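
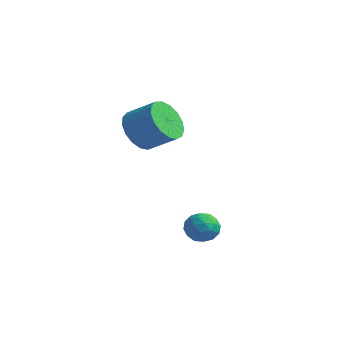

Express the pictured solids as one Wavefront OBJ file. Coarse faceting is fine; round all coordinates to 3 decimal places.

v -3.127 0.75 0.337
v -2.548 0.624 -0.481
v -1.414 1.005 0.265
v -1.993 1.13 1.083
v -2.687 1.087 -0.506
v -1.552 1.468 0.239
v -2.926 1.472 -0.339
v -1.791 1.853 0.406
v -3.211 1.692 -0.016
v -2.076 2.073 0.729
v -3.477 1.696 0.387
v -2.343 2.076 1.132
v -3.663 1.483 0.779
v -2.529 1.864 1.524
v -3.727 1.102 1.07
v -2.592 1.483 1.815
v -3.653 0.64 1.193
v -2.518 1.021 1.938
v -3.458 0.204 1.12
v -2.323 0.585 1.865
v -3.188 -0.108 0.868
v -2.053 0.273 1.613
v -2.904 -0.223 0.494
v -1.769 0.158 1.239
v -2.671 -0.115 0.084
v -1.536 0.266 0.829
v -2.543 0.191 -0.267
v -1.408 0.571 0.478
v 1.526 -0.958 -2.148
v 1.792 -0.573 -2.688
v 1.908 -1.927 -2.652
v 2.174 -1.542 -3.192
v 2.47 -1.499 -2.542
v 2.234 -0.9 -2.231
v 1.466 -1.6 -3.109
v 1.23 -1.001 -2.798
v 1.755 -0.969 -3.282
v 2.375 -0.907 -2.932
v 1.325 -1.593 -2.408
v 1.945 -1.531 -2.058
v 1.626 -0.681 -2.374
v 2.074 -1.819 -2.966
v 2.248 -1.794 -2.584
v 2.405 -1.568 -2.902
v 1.885 -0.873 -2.105
v 2.042 -0.646 -2.423
v 2.44 -1.191 -2.337
v 1.658 -1.854 -2.917
v 1.815 -1.627 -3.235
v 1.295 -0.932 -2.438
v 1.452 -0.706 -2.756
v 1.26 -1.309 -3.003
v 1.76 -0.687 -3.04
v 1.985 -1.256 -3.337
v 1.569 -1.29 -3.288
v 1.43 -0.939 -3.105
v 2.125 -0.65 -2.834
v 2.349 -1.22 -3.131
v 2.523 -1.195 -2.749
v 2.384 -0.843 -2.566
v 2.103 -0.883 -3.184
v 1.351 -1.28 -2.209
v 1.575 -1.85 -2.506
v 1.316 -1.657 -2.774
v 1.177 -1.305 -2.591
v 1.715 -1.244 -2.003
v 1.94 -1.813 -2.3
v 2.27 -1.561 -2.235
v 2.131 -1.21 -2.052
v 1.597 -1.617 -2.156
f 2 1 5
f 2 5 3
f 3 5 6
f 3 6 4
f 5 1 7
f 5 7 6
f 6 7 8
f 6 8 4
f 7 1 9
f 7 9 8
f 8 9 10
f 8 10 4
f 9 1 11
f 9 11 10
f 10 11 12
f 10 12 4
f 11 1 13
f 11 13 12
f 12 13 14
f 12 14 4
f 13 1 15
f 13 15 14
f 14 15 16
f 14 16 4
f 15 1 17
f 15 17 16
f 16 17 18
f 16 18 4
f 17 1 19
f 17 19 18
f 18 19 20
f 18 20 4
f 19 1 21
f 19 21 20
f 20 21 22
f 20 22 4
f 21 1 23
f 21 23 22
f 22 23 24
f 22 24 4
f 23 1 25
f 23 25 24
f 24 25 26
f 24 26 4
f 25 1 27
f 25 27 26
f 26 27 28
f 26 28 4
f 27 1 2
f 27 2 28
f 28 2 3
f 28 3 4
f 29 66 45
f 66 40 69
f 45 69 34
f 66 69 45
f 29 45 41
f 45 34 46
f 41 46 30
f 45 46 41
f 29 41 50
f 41 30 51
f 50 51 36
f 41 51 50
f 29 50 62
f 50 36 65
f 62 65 39
f 50 65 62
f 29 62 66
f 62 39 70
f 66 70 40
f 62 70 66
f 30 46 57
f 46 34 60
f 57 60 38
f 46 60 57
f 34 69 47
f 69 40 68
f 47 68 33
f 69 68 47
f 40 70 67
f 70 39 63
f 67 63 31
f 70 63 67
f 39 65 64
f 65 36 52
f 64 52 35
f 65 52 64
f 36 51 56
f 51 30 53
f 56 53 37
f 51 53 56
f 32 58 44
f 58 38 59
f 44 59 33
f 58 59 44
f 32 44 42
f 44 33 43
f 42 43 31
f 44 43 42
f 32 42 49
f 42 31 48
f 49 48 35
f 42 48 49
f 32 49 54
f 49 35 55
f 54 55 37
f 49 55 54
f 32 54 58
f 54 37 61
f 58 61 38
f 54 61 58
f 33 59 47
f 59 38 60
f 47 60 34
f 59 60 47
f 31 43 67
f 43 33 68
f 67 68 40
f 43 68 67
f 35 48 64
f 48 31 63
f 64 63 39
f 48 63 64
f 37 55 56
f 55 35 52
f 56 52 36
f 55 52 56
f 38 61 57
f 61 37 53
f 57 53 30
f 61 53 57



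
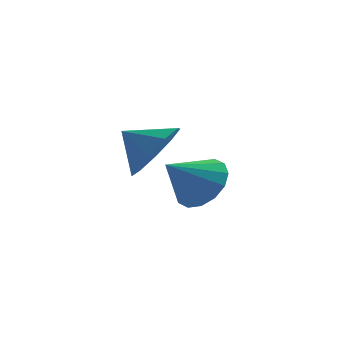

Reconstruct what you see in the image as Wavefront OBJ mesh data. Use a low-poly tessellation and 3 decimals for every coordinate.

v 3.178 0.597 2.797
v 3.693 0.533 3.581
v 2.342 0.803 3.363
v 3.696 1.138 3.365
v 3.456 1.491 2.884
v 3.087 1.425 2.362
v 2.76 0.972 2.043
v 2.628 0.344 2.078
v 2.754 -0.166 2.449
v 3.078 -0.319 2.983
v 3.449 -0.043 3.43
v 4.068 2.963 0.929
v 4.635 3.074 1.58
v 3.232 2.297 1.771
v 4.365 3.434 1.598
v 4.016 3.668 1.436
v 3.681 3.713 1.139
v 3.449 3.557 0.785
v 3.384 3.242 0.47
v 3.501 2.852 0.279
v 3.771 2.492 0.261
v 4.12 2.258 0.423
v 4.455 2.212 0.72
v 4.686 2.368 1.073
v 4.752 2.684 1.388
f 2 1 4
f 2 4 3
f 4 1 5
f 4 5 3
f 5 1 6
f 5 6 3
f 6 1 7
f 6 7 3
f 7 1 8
f 7 8 3
f 8 1 9
f 8 9 3
f 9 1 10
f 9 10 3
f 10 1 11
f 10 11 3
f 11 1 2
f 11 2 3
f 13 12 15
f 13 15 14
f 15 12 16
f 15 16 14
f 16 12 17
f 16 17 14
f 17 12 18
f 17 18 14
f 18 12 19
f 18 19 14
f 19 12 20
f 19 20 14
f 20 12 21
f 20 21 14
f 21 12 22
f 21 22 14
f 22 12 23
f 22 23 14
f 23 12 24
f 23 24 14
f 24 12 25
f 24 25 14
f 25 12 13
f 25 13 14



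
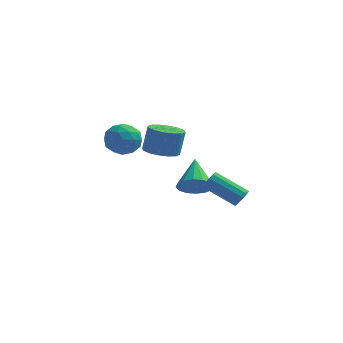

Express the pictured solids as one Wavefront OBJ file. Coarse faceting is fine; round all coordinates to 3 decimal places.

v -4.285 3.88 2.443
v -3.652 3.663 1.538
v -3.808 2.277 3.162
v -3.175 2.06 2.257
v -2.869 2.868 2.977
v -3.163 3.859 2.533
v -4.297 2.081 2.167
v -4.591 3.072 1.723
v -3.659 2.551 1.368
v -2.777 3.037 1.868
v -4.683 2.903 2.832
v -3.801 3.389 3.332
v -4.01 3.912 1.928
v -3.45 2.028 2.772
v -3.27 2.503 3.195
v -2.898 2.375 2.664
v -3.723 4.028 2.512
v -3.351 3.9 1.98
v -2.891 3.433 2.826
v -4.109 2.04 2.72
v -3.737 1.912 2.188
v -4.562 3.565 2.036
v -4.19 3.437 1.505
v -4.569 2.507 1.874
v -3.643 3.131 1.296
v -3.363 2.189 1.718
v -4.022 2.201 1.665
v -4.195 2.783 1.404
v -3.124 3.417 1.59
v -2.844 2.475 2.012
v -2.664 2.95 2.435
v -2.837 3.532 2.174
v -3.128 2.763 1.49
v -4.616 3.465 2.688
v -4.336 2.523 3.11
v -4.623 2.408 2.526
v -4.796 2.99 2.265
v -4.097 3.751 2.982
v -3.817 2.809 3.404
v -3.265 3.157 3.296
v -3.438 3.739 3.035
v -4.332 3.177 3.21
v 0.721 1.083 0.115
v 1.612 0.937 0.59
v 0.319 2.757 1.385
v 1.722 1.266 0.191
v 1.563 1.545 -0.228
v 1.179 1.701 -0.555
v 0.672 1.691 -0.702
v 0.179 1.518 -0.631
v -0.17 1.228 -0.36
v -0.279 0.9 0.039
v -0.121 0.62 0.458
v 0.264 0.465 0.785
v 0.77 0.475 0.932
v 1.264 0.647 0.861
v -1.669 3.192 1.534
v -0.646 3.28 1.364
v -0.409 3.597 2.956
v -1.431 3.508 3.126
v -0.842 3.776 1.295
v -0.605 4.093 2.886
v -1.26 4.116 1.289
v -1.023 4.433 2.881
v -1.787 4.208 1.35
v -1.55 4.525 2.941
v -2.282 4.028 1.459
v -2.045 4.345 3.051
v -2.613 3.624 1.589
v -2.376 3.94 3.18
v -2.691 3.103 1.704
v -2.454 3.42 3.296
v -2.495 2.607 1.774
v -2.258 2.924 3.365
v -2.077 2.267 1.779
v -1.84 2.584 3.371
v -1.55 2.175 1.719
v -1.313 2.492 3.31
v -1.055 2.355 1.609
v -0.818 2.672 3.201
v -0.724 2.76 1.48
v -0.487 3.076 3.071
v 3.761 -1.294 0.71
v 4.013 -1.527 1.203
v 2.231 -1.258 2.242
v 1.979 -1.026 1.75
v 4.07 -1.194 1.215
v 2.289 -0.926 2.254
v 4.029 -0.893 1.067
v 2.248 -0.624 2.106
v 3.903 -0.719 0.806
v 2.121 -0.451 1.845
v 3.732 -0.728 0.514
v 1.95 -0.459 1.553
v 3.57 -0.917 0.285
v 1.788 -0.648 1.324
v 3.468 -1.225 0.191
v 1.687 -0.956 1.23
v 3.46 -1.556 0.262
v 1.678 -1.287 1.301
v 3.547 -1.803 0.475
v 1.765 -1.534 1.514
v 3.702 -1.889 0.763
v 1.92 -1.62 1.802
v 3.875 -1.786 1.034
v 2.094 -1.518 2.073
f 1 38 17
f 38 12 41
f 17 41 6
f 38 41 17
f 1 17 13
f 17 6 18
f 13 18 2
f 17 18 13
f 1 13 22
f 13 2 23
f 22 23 8
f 13 23 22
f 1 22 34
f 22 8 37
f 34 37 11
f 22 37 34
f 1 34 38
f 34 11 42
f 38 42 12
f 34 42 38
f 2 18 29
f 18 6 32
f 29 32 10
f 18 32 29
f 6 41 19
f 41 12 40
f 19 40 5
f 41 40 19
f 12 42 39
f 42 11 35
f 39 35 3
f 42 35 39
f 11 37 36
f 37 8 24
f 36 24 7
f 37 24 36
f 8 23 28
f 23 2 25
f 28 25 9
f 23 25 28
f 4 30 16
f 30 10 31
f 16 31 5
f 30 31 16
f 4 16 14
f 16 5 15
f 14 15 3
f 16 15 14
f 4 14 21
f 14 3 20
f 21 20 7
f 14 20 21
f 4 21 26
f 21 7 27
f 26 27 9
f 21 27 26
f 4 26 30
f 26 9 33
f 30 33 10
f 26 33 30
f 5 31 19
f 31 10 32
f 19 32 6
f 31 32 19
f 3 15 39
f 15 5 40
f 39 40 12
f 15 40 39
f 7 20 36
f 20 3 35
f 36 35 11
f 20 35 36
f 9 27 28
f 27 7 24
f 28 24 8
f 27 24 28
f 10 33 29
f 33 9 25
f 29 25 2
f 33 25 29
f 44 43 46
f 44 46 45
f 46 43 47
f 46 47 45
f 47 43 48
f 47 48 45
f 48 43 49
f 48 49 45
f 49 43 50
f 49 50 45
f 50 43 51
f 50 51 45
f 51 43 52
f 51 52 45
f 52 43 53
f 52 53 45
f 53 43 54
f 53 54 45
f 54 43 55
f 54 55 45
f 55 43 56
f 55 56 45
f 56 43 44
f 56 44 45
f 58 57 61
f 58 61 59
f 59 61 62
f 59 62 60
f 61 57 63
f 61 63 62
f 62 63 64
f 62 64 60
f 63 57 65
f 63 65 64
f 64 65 66
f 64 66 60
f 65 57 67
f 65 67 66
f 66 67 68
f 66 68 60
f 67 57 69
f 67 69 68
f 68 69 70
f 68 70 60
f 69 57 71
f 69 71 70
f 70 71 72
f 70 72 60
f 71 57 73
f 71 73 72
f 72 73 74
f 72 74 60
f 73 57 75
f 73 75 74
f 74 75 76
f 74 76 60
f 75 57 77
f 75 77 76
f 76 77 78
f 76 78 60
f 77 57 79
f 77 79 78
f 78 79 80
f 78 80 60
f 79 57 81
f 79 81 80
f 80 81 82
f 80 82 60
f 81 57 58
f 81 58 82
f 82 58 59
f 82 59 60
f 84 83 87
f 84 87 85
f 85 87 88
f 85 88 86
f 87 83 89
f 87 89 88
f 88 89 90
f 88 90 86
f 89 83 91
f 89 91 90
f 90 91 92
f 90 92 86
f 91 83 93
f 91 93 92
f 92 93 94
f 92 94 86
f 93 83 95
f 93 95 94
f 94 95 96
f 94 96 86
f 95 83 97
f 95 97 96
f 96 97 98
f 96 98 86
f 97 83 99
f 97 99 98
f 98 99 100
f 98 100 86
f 99 83 101
f 99 101 100
f 100 101 102
f 100 102 86
f 101 83 103
f 101 103 102
f 102 103 104
f 102 104 86
f 103 83 105
f 103 105 104
f 104 105 106
f 104 106 86
f 105 83 84
f 105 84 106
f 106 84 85
f 106 85 86



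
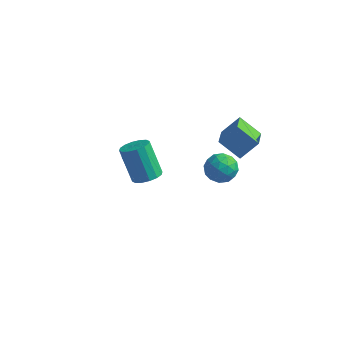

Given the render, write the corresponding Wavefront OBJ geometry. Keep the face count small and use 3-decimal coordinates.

v -2.704 1.761 -4.435
v -2.206 1.542 -4.208
v -2.777 1.62 -2.878
v -3.276 1.839 -3.105
v -2.166 1.845 -4.209
v -2.738 1.922 -2.878
v -2.27 2.125 -4.27
v -2.842 2.203 -2.94
v -2.491 2.308 -4.375
v -3.063 2.386 -3.045
v -2.769 2.344 -4.497
v -3.341 2.422 -3.167
v -3.029 2.224 -4.602
v -3.601 2.302 -3.272
v -3.203 1.98 -4.662
v -3.774 2.058 -3.332
v -3.242 1.678 -4.662
v -3.814 1.755 -3.331
v -3.138 1.397 -4.6
v -3.71 1.475 -3.27
v -2.917 1.214 -4.495
v -3.489 1.292 -3.165
v -2.639 1.178 -4.373
v -3.211 1.256 -3.043
v -2.379 1.298 -4.268
v -2.951 1.376 -2.938
v -0.865 -0.961 -1.626
v -0.177 -1.191 -1.223
v -1.127 -0.789 0.629
v -1.815 -0.559 0.226
v -0.13 -0.769 -1.291
v -1.081 -0.367 0.561
v -0.281 -0.399 -1.448
v -1.231 0.003 0.404
v -0.588 -0.179 -1.654
v -1.538 0.223 0.198
v -0.969 -0.169 -1.851
v -1.919 0.233 0.001
v -1.322 -0.371 -1.989
v -2.273 0.031 -0.137
v -1.553 -0.731 -2.029
v -2.503 -0.329 -0.177
v -1.599 -1.153 -1.961
v -2.55 -0.751 -0.109
v -1.449 -1.523 -1.804
v -2.399 -1.121 0.048
v -1.142 -1.743 -1.598
v -2.092 -1.341 0.254
v -0.761 -1.753 -1.401
v -1.711 -1.351 0.451
v -0.407 -1.551 -1.263
v -1.358 -1.149 0.589
v 3.738 -1.462 2.321
v 4.285 -1.761 2.99
v 3.635 -2.839 1.79
v 4.182 -3.138 2.459
v 3.338 -2.847 2.654
v 3.401 -1.996 2.983
v 4.519 -2.604 1.797
v 4.582 -1.753 2.126
v 4.768 -2.467 2.667
v 4.037 -2.617 3.197
v 3.883 -1.983 1.583
v 3.152 -2.133 2.113
v 4.02 -1.49 2.702
v 3.9 -3.11 2.078
v 3.403 -2.939 2.192
v 3.725 -3.114 2.586
v 3.5 -1.629 2.698
v 3.822 -1.804 3.091
v 3.265 -2.443 2.894
v 4.098 -2.796 1.689
v 4.42 -2.971 2.082
v 4.195 -1.486 2.194
v 4.517 -1.661 2.588
v 4.655 -2.157 1.886
v 4.626 -2.081 2.906
v 4.566 -2.891 2.593
v 4.764 -2.577 2.204
v 4.801 -2.076 2.397
v 4.196 -2.169 3.217
v 4.136 -2.979 2.905
v 3.64 -2.808 3.019
v 3.677 -2.308 3.213
v 4.48 -2.584 3.027
v 3.784 -1.621 1.875
v 3.724 -2.431 1.563
v 4.243 -2.292 1.567
v 4.28 -1.792 1.761
v 3.354 -1.709 2.187
v 3.294 -2.519 1.874
v 3.119 -2.524 2.383
v 3.156 -2.023 2.576
v 3.44 -2.016 1.753
v 3.478 1.257 0.756
v 4 -0.167 1.354
v 2.294 1.201 1.658
v 2.816 -0.222 2.257
v 4.184 1.922 1.723
v 4.706 0.499 2.322
v 3 1.867 2.626
v 3.522 0.443 3.224
f 2 1 5
f 2 5 3
f 3 5 6
f 3 6 4
f 5 1 7
f 5 7 6
f 6 7 8
f 6 8 4
f 7 1 9
f 7 9 8
f 8 9 10
f 8 10 4
f 9 1 11
f 9 11 10
f 10 11 12
f 10 12 4
f 11 1 13
f 11 13 12
f 12 13 14
f 12 14 4
f 13 1 15
f 13 15 14
f 14 15 16
f 14 16 4
f 15 1 17
f 15 17 16
f 16 17 18
f 16 18 4
f 17 1 19
f 17 19 18
f 18 19 20
f 18 20 4
f 19 1 21
f 19 21 20
f 20 21 22
f 20 22 4
f 21 1 23
f 21 23 22
f 22 23 24
f 22 24 4
f 23 1 25
f 23 25 24
f 24 25 26
f 24 26 4
f 25 1 2
f 25 2 26
f 26 2 3
f 26 3 4
f 28 27 31
f 28 31 29
f 29 31 32
f 29 32 30
f 31 27 33
f 31 33 32
f 32 33 34
f 32 34 30
f 33 27 35
f 33 35 34
f 34 35 36
f 34 36 30
f 35 27 37
f 35 37 36
f 36 37 38
f 36 38 30
f 37 27 39
f 37 39 38
f 38 39 40
f 38 40 30
f 39 27 41
f 39 41 40
f 40 41 42
f 40 42 30
f 41 27 43
f 41 43 42
f 42 43 44
f 42 44 30
f 43 27 45
f 43 45 44
f 44 45 46
f 44 46 30
f 45 27 47
f 45 47 46
f 46 47 48
f 46 48 30
f 47 27 49
f 47 49 48
f 48 49 50
f 48 50 30
f 49 27 51
f 49 51 50
f 50 51 52
f 50 52 30
f 51 27 28
f 51 28 52
f 52 28 29
f 52 29 30
f 53 90 69
f 90 64 93
f 69 93 58
f 90 93 69
f 53 69 65
f 69 58 70
f 65 70 54
f 69 70 65
f 53 65 74
f 65 54 75
f 74 75 60
f 65 75 74
f 53 74 86
f 74 60 89
f 86 89 63
f 74 89 86
f 53 86 90
f 86 63 94
f 90 94 64
f 86 94 90
f 54 70 81
f 70 58 84
f 81 84 62
f 70 84 81
f 58 93 71
f 93 64 92
f 71 92 57
f 93 92 71
f 64 94 91
f 94 63 87
f 91 87 55
f 94 87 91
f 63 89 88
f 89 60 76
f 88 76 59
f 89 76 88
f 60 75 80
f 75 54 77
f 80 77 61
f 75 77 80
f 56 82 68
f 82 62 83
f 68 83 57
f 82 83 68
f 56 68 66
f 68 57 67
f 66 67 55
f 68 67 66
f 56 66 73
f 66 55 72
f 73 72 59
f 66 72 73
f 56 73 78
f 73 59 79
f 78 79 61
f 73 79 78
f 56 78 82
f 78 61 85
f 82 85 62
f 78 85 82
f 57 83 71
f 83 62 84
f 71 84 58
f 83 84 71
f 55 67 91
f 67 57 92
f 91 92 64
f 67 92 91
f 59 72 88
f 72 55 87
f 88 87 63
f 72 87 88
f 61 79 80
f 79 59 76
f 80 76 60
f 79 76 80
f 62 85 81
f 85 61 77
f 81 77 54
f 85 77 81
f 96 98 95
f 99 96 95
f 95 98 97
f 97 99 95
f 96 102 98
f 100 96 99
f 100 102 96
f 98 102 97
f 101 99 97
f 97 102 101
f 101 100 99
f 102 100 101



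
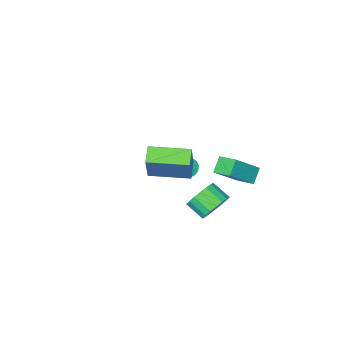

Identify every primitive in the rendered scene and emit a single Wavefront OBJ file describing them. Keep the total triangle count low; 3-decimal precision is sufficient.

v -3.57 2.304 -0.027
v -2.142 2.178 1.235
v -3.782 3.369 0.319
v -2.354 3.244 1.581
v -2.926 2.656 -0.721
v -1.498 2.531 0.541
v -3.138 3.722 -0.375
v -1.71 3.596 0.887
v -1.045 3.383 -1.446
v -0.329 3.237 -2.036
v -0.038 2.271 -1.444
v -0.755 2.417 -0.854
v -0.156 3.473 -1.737
v 0.135 2.506 -1.145
v -0.159 3.69 -1.38
v 0.131 2.724 -0.788
v -0.338 3.847 -1.035
v -0.048 2.881 -0.444
v -0.657 3.912 -0.773
v -0.367 2.946 -0.181
v -1.053 3.872 -0.643
v -0.763 2.906 -0.051
v -1.447 3.736 -0.673
v -1.157 2.769 -0.081
v -1.762 3.529 -0.856
v -1.471 2.563 -0.264
v -1.935 3.294 -1.155
v -1.644 2.327 -0.563
v -1.931 3.076 -1.512
v -1.641 2.11 -0.92
v -1.752 2.919 -1.856
v -1.462 1.953 -1.265
v -1.433 2.854 -2.119
v -1.143 1.888 -1.527
v -1.037 2.894 -2.249
v -0.747 1.928 -1.657
v -0.643 3.031 -2.219
v -0.353 2.064 -1.627
v -3.94 -3 -4.026
v -3.441 -3.314 -4.365
v -3.28 -2.72 -3.314
v -3.439 -3.011 -4.486
v -3.551 -2.706 -4.501
v -3.753 -2.468 -4.407
v -3.997 -2.352 -4.226
v -4.228 -2.384 -4
v -4.394 -2.557 -3.779
v -4.455 -2.832 -3.615
v -4.398 -3.144 -3.545
v -4.236 -3.424 -3.585
v -4.007 -3.606 -3.726
v -3.762 -3.65 -3.936
v -3.558 -3.544 -4.167
v -0.021 2.826 2.206
v 0.602 3.533 4.004
v 0.585 3.483 1.737
v 1.209 4.191 3.535
v 1.551 1.389 2.225
v 2.175 2.097 4.023
v 2.158 2.047 1.756
v 2.781 2.754 3.554
f 2 4 1
f 5 2 1
f 1 4 3
f 3 5 1
f 2 8 4
f 6 2 5
f 6 8 2
f 4 8 3
f 7 5 3
f 3 8 7
f 7 6 5
f 8 6 7
f 10 9 13
f 10 13 11
f 11 13 14
f 11 14 12
f 13 9 15
f 13 15 14
f 14 15 16
f 14 16 12
f 15 9 17
f 15 17 16
f 16 17 18
f 16 18 12
f 17 9 19
f 17 19 18
f 18 19 20
f 18 20 12
f 19 9 21
f 19 21 20
f 20 21 22
f 20 22 12
f 21 9 23
f 21 23 22
f 22 23 24
f 22 24 12
f 23 9 25
f 23 25 24
f 24 25 26
f 24 26 12
f 25 9 27
f 25 27 26
f 26 27 28
f 26 28 12
f 27 9 29
f 27 29 28
f 28 29 30
f 28 30 12
f 29 9 31
f 29 31 30
f 30 31 32
f 30 32 12
f 31 9 33
f 31 33 32
f 32 33 34
f 32 34 12
f 33 9 35
f 33 35 34
f 34 35 36
f 34 36 12
f 35 9 37
f 35 37 36
f 36 37 38
f 36 38 12
f 37 9 10
f 37 10 38
f 38 10 11
f 38 11 12
f 40 39 42
f 40 42 41
f 42 39 43
f 42 43 41
f 43 39 44
f 43 44 41
f 44 39 45
f 44 45 41
f 45 39 46
f 45 46 41
f 46 39 47
f 46 47 41
f 47 39 48
f 47 48 41
f 48 39 49
f 48 49 41
f 49 39 50
f 49 50 41
f 50 39 51
f 50 51 41
f 51 39 52
f 51 52 41
f 52 39 53
f 52 53 41
f 53 39 40
f 53 40 41
f 55 57 54
f 58 55 54
f 54 57 56
f 56 58 54
f 55 61 57
f 59 55 58
f 59 61 55
f 57 61 56
f 60 58 56
f 56 61 60
f 60 59 58
f 61 59 60



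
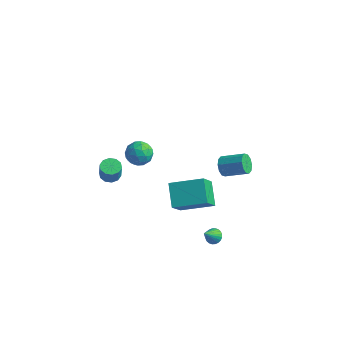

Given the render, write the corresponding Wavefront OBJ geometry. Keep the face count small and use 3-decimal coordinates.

v -3.106 -0.393 1.773
v -2.506 -0.26 2.407
v -2.154 -1.16 1.033
v -1.554 -1.027 1.667
v -2.256 -1.54 1.823
v -2.844 -1.066 2.281
v -1.816 -0.354 1.159
v -2.404 0.12 1.617
v -1.708 -0.236 2.028
v -1.98 -0.97 2.438
v -2.68 -0.45 1.002
v -2.952 -1.184 1.412
v -2.889 -0.259 2.155
v -1.771 -1.161 1.285
v -2.183 -1.462 1.377
v -1.83 -1.385 1.749
v -3.088 -0.733 2.081
v -2.735 -0.655 2.454
v -2.588 -1.408 2.11
v -1.925 -0.765 0.986
v -1.572 -0.687 1.359
v -2.83 -0.035 1.691
v -2.477 0.042 2.063
v -2.072 -0.012 1.33
v -2.068 -0.167 2.305
v -1.509 -0.618 1.87
v -1.663 -0.222 1.571
v -2.008 0.057 1.84
v -2.228 -0.598 2.546
v -1.668 -1.049 2.111
v -2.081 -1.351 2.203
v -2.426 -1.072 2.472
v -1.759 -0.584 2.323
v -2.992 -0.371 1.329
v -2.432 -0.822 0.894
v -2.234 -0.348 0.968
v -2.579 -0.069 1.237
v -3.151 -0.802 1.57
v -2.592 -1.253 1.135
v -2.652 -1.477 1.6
v -2.997 -1.198 1.869
v -2.901 -0.836 1.117
v 1.028 3.362 -1.661
v 1.372 3.016 -2.163
v 2.756 3.433 -1.501
v 2.412 3.778 -0.999
v 1.313 3.423 -2.297
v 2.698 3.84 -1.636
v 1.146 3.807 -2.188
v 2.53 4.223 -1.527
v 0.933 4.02 -1.878
v 2.318 4.437 -1.216
v 0.757 3.982 -1.484
v 2.141 4.399 -0.823
v 0.684 3.707 -1.159
v 2.068 4.124 -0.497
v 0.742 3.3 -1.024
v 2.127 3.717 -0.363
v 0.91 2.917 -1.133
v 2.294 3.333 -0.472
v 1.122 2.703 -1.444
v 2.507 3.12 -0.782
v 1.299 2.741 -1.837
v 2.683 3.158 -1.176
v -3.644 -1.83 -0.04
v -3.045 -1.584 -0.094
v -2.896 -1.723 0.926
v -3.496 -1.97 0.98
v -3.297 -1.281 -0.016
v -3.149 -1.42 1.004
v -3.682 -1.188 0.053
v -3.533 -1.327 1.073
v -4.052 -1.34 0.086
v -3.904 -1.48 1.106
v -4.267 -1.68 0.071
v -4.118 -1.819 1.091
v -4.244 -2.077 0.014
v -4.095 -2.216 1.034
v -3.991 -2.38 -0.064
v -3.843 -2.519 0.956
v -3.607 -2.473 -0.133
v -3.458 -2.612 0.887
v -3.236 -2.32 -0.166
v -3.088 -2.46 0.854
v -3.022 -1.981 -0.151
v -2.873 -2.12 0.869
v 3.562 -2.335 -1.658
v 4.071 -2.279 -1.522
v 3.378 -3.165 -0.622
v 3.984 -2.125 -1.415
v 3.832 -2.004 -1.344
v 3.64 -1.933 -1.321
v 3.435 -1.923 -1.35
v 3.25 -1.975 -1.425
v 3.112 -2.083 -1.535
v 3.043 -2.229 -1.665
v 3.053 -2.39 -1.793
v 3.14 -2.544 -1.901
v 3.291 -2.666 -1.971
v 3.484 -2.737 -1.994
v 3.689 -2.747 -1.966
v 3.874 -2.694 -1.891
v 4.012 -2.587 -1.78
v 4.081 -2.441 -1.651
v 1.57 -3.061 2.934
v 1.69 -4.215 4.438
v 3.276 -2.171 3.48
v 3.397 -3.326 4.984
v 2.383 -4.094 2.076
v 2.504 -5.249 3.58
v 4.09 -3.205 2.622
v 4.21 -4.359 4.126
f 1 38 17
f 38 12 41
f 17 41 6
f 38 41 17
f 1 17 13
f 17 6 18
f 13 18 2
f 17 18 13
f 1 13 22
f 13 2 23
f 22 23 8
f 13 23 22
f 1 22 34
f 22 8 37
f 34 37 11
f 22 37 34
f 1 34 38
f 34 11 42
f 38 42 12
f 34 42 38
f 2 18 29
f 18 6 32
f 29 32 10
f 18 32 29
f 6 41 19
f 41 12 40
f 19 40 5
f 41 40 19
f 12 42 39
f 42 11 35
f 39 35 3
f 42 35 39
f 11 37 36
f 37 8 24
f 36 24 7
f 37 24 36
f 8 23 28
f 23 2 25
f 28 25 9
f 23 25 28
f 4 30 16
f 30 10 31
f 16 31 5
f 30 31 16
f 4 16 14
f 16 5 15
f 14 15 3
f 16 15 14
f 4 14 21
f 14 3 20
f 21 20 7
f 14 20 21
f 4 21 26
f 21 7 27
f 26 27 9
f 21 27 26
f 4 26 30
f 26 9 33
f 30 33 10
f 26 33 30
f 5 31 19
f 31 10 32
f 19 32 6
f 31 32 19
f 3 15 39
f 15 5 40
f 39 40 12
f 15 40 39
f 7 20 36
f 20 3 35
f 36 35 11
f 20 35 36
f 9 27 28
f 27 7 24
f 28 24 8
f 27 24 28
f 10 33 29
f 33 9 25
f 29 25 2
f 33 25 29
f 44 43 47
f 44 47 45
f 45 47 48
f 45 48 46
f 47 43 49
f 47 49 48
f 48 49 50
f 48 50 46
f 49 43 51
f 49 51 50
f 50 51 52
f 50 52 46
f 51 43 53
f 51 53 52
f 52 53 54
f 52 54 46
f 53 43 55
f 53 55 54
f 54 55 56
f 54 56 46
f 55 43 57
f 55 57 56
f 56 57 58
f 56 58 46
f 57 43 59
f 57 59 58
f 58 59 60
f 58 60 46
f 59 43 61
f 59 61 60
f 60 61 62
f 60 62 46
f 61 43 63
f 61 63 62
f 62 63 64
f 62 64 46
f 63 43 44
f 63 44 64
f 64 44 45
f 64 45 46
f 66 65 69
f 66 69 67
f 67 69 70
f 67 70 68
f 69 65 71
f 69 71 70
f 70 71 72
f 70 72 68
f 71 65 73
f 71 73 72
f 72 73 74
f 72 74 68
f 73 65 75
f 73 75 74
f 74 75 76
f 74 76 68
f 75 65 77
f 75 77 76
f 76 77 78
f 76 78 68
f 77 65 79
f 77 79 78
f 78 79 80
f 78 80 68
f 79 65 81
f 79 81 80
f 80 81 82
f 80 82 68
f 81 65 83
f 81 83 82
f 82 83 84
f 82 84 68
f 83 65 85
f 83 85 84
f 84 85 86
f 84 86 68
f 85 65 66
f 85 66 86
f 86 66 67
f 86 67 68
f 88 87 90
f 88 90 89
f 90 87 91
f 90 91 89
f 91 87 92
f 91 92 89
f 92 87 93
f 92 93 89
f 93 87 94
f 93 94 89
f 94 87 95
f 94 95 89
f 95 87 96
f 95 96 89
f 96 87 97
f 96 97 89
f 97 87 98
f 97 98 89
f 98 87 99
f 98 99 89
f 99 87 100
f 99 100 89
f 100 87 101
f 100 101 89
f 101 87 102
f 101 102 89
f 102 87 103
f 102 103 89
f 103 87 104
f 103 104 89
f 104 87 88
f 104 88 89
f 106 108 105
f 109 106 105
f 105 108 107
f 107 109 105
f 106 112 108
f 110 106 109
f 110 112 106
f 108 112 107
f 111 109 107
f 107 112 111
f 111 110 109
f 112 110 111



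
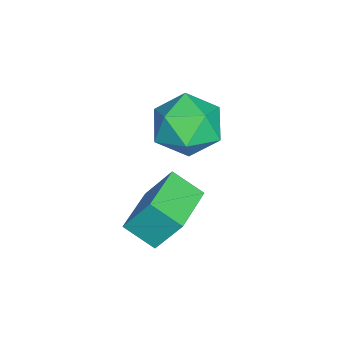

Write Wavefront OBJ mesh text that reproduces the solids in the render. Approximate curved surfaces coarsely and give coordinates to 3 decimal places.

v -1.788 3.544 -0.22
v -1.16 3.225 -0.884
v -2.96 2.855 -0.996
v -2.332 2.536 -1.66
v -2.314 2.174 -0.763
v -1.59 2.599 -0.283
v -2.53 3.481 -1.597
v -1.806 3.906 -1.117
v -1.619 3.186 -1.734
v -1.486 2.378 -1.219
v -2.634 3.702 -0.661
v -2.501 2.894 -0.146
v -1.564 2.904 -4.152
v -1.722 2.076 -3.632
v -1.559 3.584 -3.067
v -1.717 2.756 -2.548
v -0.123 2.704 -4.032
v -0.281 1.876 -3.513
v -0.118 3.384 -2.948
v -0.276 2.556 -2.428
f 1 12 6
f 1 6 2
f 1 2 8
f 1 8 11
f 1 11 12
f 2 6 10
f 6 12 5
f 12 11 3
f 11 8 7
f 8 2 9
f 4 10 5
f 4 5 3
f 4 3 7
f 4 7 9
f 4 9 10
f 5 10 6
f 3 5 12
f 7 3 11
f 9 7 8
f 10 9 2
f 14 16 13
f 17 14 13
f 13 16 15
f 15 17 13
f 14 20 16
f 18 14 17
f 18 20 14
f 16 20 15
f 19 17 15
f 15 20 19
f 19 18 17
f 20 18 19



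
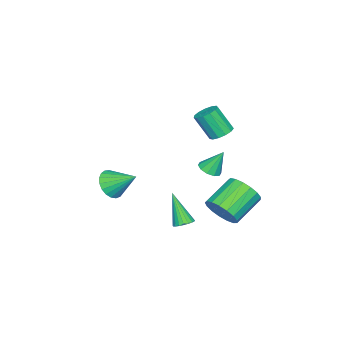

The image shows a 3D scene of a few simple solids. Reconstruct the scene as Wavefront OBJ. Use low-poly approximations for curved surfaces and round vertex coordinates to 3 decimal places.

v -3.039 -0.03 -2.724
v -2.385 0.144 -2.657
v -3.341 0.61 -1.436
v -2.583 0.456 -2.859
v -2.955 0.581 -3.009
v -3.359 0.474 -3.05
v -3.641 0.173 -2.966
v -3.693 -0.205 -2.791
v -3.495 -0.516 -2.589
v -3.123 -0.642 -2.439
v -2.719 -0.534 -2.398
v -2.437 -0.234 -2.482
v -0.573 1.886 -3.985
v -0.02 2.047 -3.131
v -1.633 2.555 -2.181
v -2.187 2.394 -3.035
v -0.016 2.484 -3.359
v -1.629 2.992 -2.409
v -0.14 2.785 -3.729
v -1.753 3.293 -2.78
v -0.363 2.879 -4.159
v -1.976 3.387 -3.209
v -0.634 2.746 -4.548
v -2.247 3.254 -3.598
v -0.891 2.416 -4.809
v -2.505 2.924 -3.859
v -1.076 1.964 -4.881
v -2.689 2.473 -3.931
v -1.145 1.495 -4.747
v -2.759 2.003 -3.797
v -1.084 1.115 -4.439
v -2.697 1.623 -3.489
v -0.905 0.912 -4.027
v -2.518 1.42 -3.077
v -0.65 0.931 -3.605
v -2.264 1.44 -2.655
v -0.378 1.17 -3.271
v -1.992 1.678 -2.321
v -0.151 1.572 -3.1
v -1.764 2.081 -2.15
v 3.899 2.129 -2.069
v 4.422 1.965 -2.026
v 3.501 1.291 -0.411
v 4.427 2.169 -1.922
v 4.341 2.365 -1.844
v 4.178 2.521 -1.804
v 3.967 2.609 -1.81
v 3.744 2.614 -1.861
v 3.548 2.535 -1.948
v 3.413 2.385 -2.056
v 3.361 2.192 -2.166
v 3.403 1.987 -2.26
v 3.53 1.807 -2.32
v 3.721 1.682 -2.337
v 3.943 1.635 -2.308
v 4.157 1.673 -2.237
v 4.326 1.79 -2.138
v 1.484 -3.22 -2.28
v 2.171 -2.866 -2.761
v 1.416 -1.84 -1.36
v 1.869 -2.749 -2.957
v 1.501 -2.714 -3.037
v 1.129 -2.766 -2.986
v 0.819 -2.897 -2.812
v 0.624 -3.084 -2.547
v 0.578 -3.294 -2.236
v 0.688 -3.491 -1.932
v 0.935 -3.641 -1.689
v 1.278 -3.719 -1.548
v 1.656 -3.71 -1.533
v 2.004 -3.616 -1.648
v 2.262 -3.454 -1.872
v 2.386 -3.252 -2.167
v 2.354 -3.043 -2.481
v -0.639 1.82 1.717
v 0.008 1.674 1.571
v 0.127 0.854 2.916
v -0.521 1 3.063
v 0.014 2.001 1.77
v 0.133 1.181 3.115
v -0.188 2.271 1.953
v -0.069 1.451 3.298
v -0.533 2.398 2.06
v -0.414 1.577 3.405
v -0.912 2.341 2.059
v -0.793 1.521 3.404
v -1.204 2.119 1.95
v -1.086 1.299 3.295
v -1.317 1.802 1.766
v -1.199 0.982 3.111
v -1.215 1.491 1.567
v -1.096 0.67 2.913
v -0.93 1.284 1.416
v -0.811 0.464 2.761
v -0.553 1.248 1.361
v -0.434 0.427 2.706
v -0.203 1.393 1.418
v -0.084 0.573 2.763
f 2 1 4
f 2 4 3
f 4 1 5
f 4 5 3
f 5 1 6
f 5 6 3
f 6 1 7
f 6 7 3
f 7 1 8
f 7 8 3
f 8 1 9
f 8 9 3
f 9 1 10
f 9 10 3
f 10 1 11
f 10 11 3
f 11 1 12
f 11 12 3
f 12 1 2
f 12 2 3
f 14 13 17
f 14 17 15
f 15 17 18
f 15 18 16
f 17 13 19
f 17 19 18
f 18 19 20
f 18 20 16
f 19 13 21
f 19 21 20
f 20 21 22
f 20 22 16
f 21 13 23
f 21 23 22
f 22 23 24
f 22 24 16
f 23 13 25
f 23 25 24
f 24 25 26
f 24 26 16
f 25 13 27
f 25 27 26
f 26 27 28
f 26 28 16
f 27 13 29
f 27 29 28
f 28 29 30
f 28 30 16
f 29 13 31
f 29 31 30
f 30 31 32
f 30 32 16
f 31 13 33
f 31 33 32
f 32 33 34
f 32 34 16
f 33 13 35
f 33 35 34
f 34 35 36
f 34 36 16
f 35 13 37
f 35 37 36
f 36 37 38
f 36 38 16
f 37 13 39
f 37 39 38
f 38 39 40
f 38 40 16
f 39 13 14
f 39 14 40
f 40 14 15
f 40 15 16
f 42 41 44
f 42 44 43
f 44 41 45
f 44 45 43
f 45 41 46
f 45 46 43
f 46 41 47
f 46 47 43
f 47 41 48
f 47 48 43
f 48 41 49
f 48 49 43
f 49 41 50
f 49 50 43
f 50 41 51
f 50 51 43
f 51 41 52
f 51 52 43
f 52 41 53
f 52 53 43
f 53 41 54
f 53 54 43
f 54 41 55
f 54 55 43
f 55 41 56
f 55 56 43
f 56 41 57
f 56 57 43
f 57 41 42
f 57 42 43
f 59 58 61
f 59 61 60
f 61 58 62
f 61 62 60
f 62 58 63
f 62 63 60
f 63 58 64
f 63 64 60
f 64 58 65
f 64 65 60
f 65 58 66
f 65 66 60
f 66 58 67
f 66 67 60
f 67 58 68
f 67 68 60
f 68 58 69
f 68 69 60
f 69 58 70
f 69 70 60
f 70 58 71
f 70 71 60
f 71 58 72
f 71 72 60
f 72 58 73
f 72 73 60
f 73 58 74
f 73 74 60
f 74 58 59
f 74 59 60
f 76 75 79
f 76 79 77
f 77 79 80
f 77 80 78
f 79 75 81
f 79 81 80
f 80 81 82
f 80 82 78
f 81 75 83
f 81 83 82
f 82 83 84
f 82 84 78
f 83 75 85
f 83 85 84
f 84 85 86
f 84 86 78
f 85 75 87
f 85 87 86
f 86 87 88
f 86 88 78
f 87 75 89
f 87 89 88
f 88 89 90
f 88 90 78
f 89 75 91
f 89 91 90
f 90 91 92
f 90 92 78
f 91 75 93
f 91 93 92
f 92 93 94
f 92 94 78
f 93 75 95
f 93 95 94
f 94 95 96
f 94 96 78
f 95 75 97
f 95 97 96
f 96 97 98
f 96 98 78
f 97 75 76
f 97 76 98
f 98 76 77
f 98 77 78



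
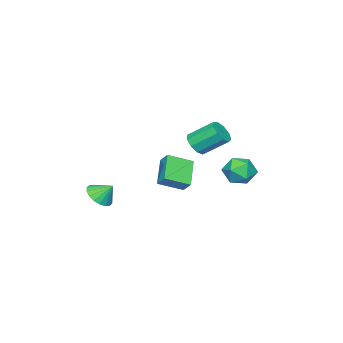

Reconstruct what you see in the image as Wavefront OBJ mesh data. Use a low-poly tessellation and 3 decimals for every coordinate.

v 3.585 -2.576 0.742
v 4.316 -2.886 1.247
v 3.315 -1.824 1.598
v 4.482 -2.573 1.024
v 4.471 -2.261 0.746
v 4.285 -2.011 0.468
v 3.96 -1.873 0.243
v 3.561 -1.874 0.118
v 3.166 -2.014 0.116
v 2.855 -2.265 0.238
v 2.689 -2.578 0.461
v 2.7 -2.891 0.739
v 2.886 -3.141 1.017
v 3.211 -3.279 1.242
v 3.61 -3.278 1.367
v 4.004 -3.137 1.369
v -3.555 -1.161 2.714
v -2.74 -0.916 2.895
v -3.41 0.466 4.046
v -4.225 0.221 3.866
v -2.941 -0.619 2.42
v -3.612 0.764 3.572
v -3.43 -0.575 2.083
v -4.1 0.807 3.235
v -3.977 -0.806 2.042
v -4.647 0.577 3.193
v -4.326 -1.203 2.315
v -4.997 0.18 3.466
v -4.315 -1.58 2.775
v -4.985 -0.198 3.926
v -3.948 -1.762 3.206
v -4.618 -0.379 4.358
v -3.397 -1.662 3.408
v -4.067 -0.28 4.559
v -2.919 -1.328 3.285
v -3.59 0.054 4.436
v -2.652 -1.17 1.223
v -2.456 -0.508 1.875
v -1.306 -0.374 0.009
v -1.11 0.288 0.661
v -1.47 -2.168 1.879
v -1.274 -1.506 2.531
v -0.124 -1.372 0.665
v 0.072 -0.71 1.317
v -3.835 3.043 1.472
v -3.149 2.809 2.305
v -3.451 1.471 0.715
v -2.765 1.237 1.548
v -3.854 1.274 1.724
v -4.092 2.245 2.191
v -2.508 2.035 0.829
v -2.746 3.006 1.296
v -2.329 2.186 1.907
v -3.161 1.716 2.461
v -3.439 2.564 0.559
v -4.271 2.094 1.113
f 2 1 4
f 2 4 3
f 4 1 5
f 4 5 3
f 5 1 6
f 5 6 3
f 6 1 7
f 6 7 3
f 7 1 8
f 7 8 3
f 8 1 9
f 8 9 3
f 9 1 10
f 9 10 3
f 10 1 11
f 10 11 3
f 11 1 12
f 11 12 3
f 12 1 13
f 12 13 3
f 13 1 14
f 13 14 3
f 14 1 15
f 14 15 3
f 15 1 16
f 15 16 3
f 16 1 2
f 16 2 3
f 18 17 21
f 18 21 19
f 19 21 22
f 19 22 20
f 21 17 23
f 21 23 22
f 22 23 24
f 22 24 20
f 23 17 25
f 23 25 24
f 24 25 26
f 24 26 20
f 25 17 27
f 25 27 26
f 26 27 28
f 26 28 20
f 27 17 29
f 27 29 28
f 28 29 30
f 28 30 20
f 29 17 31
f 29 31 30
f 30 31 32
f 30 32 20
f 31 17 33
f 31 33 32
f 32 33 34
f 32 34 20
f 33 17 35
f 33 35 34
f 34 35 36
f 34 36 20
f 35 17 18
f 35 18 36
f 36 18 19
f 36 19 20
f 38 40 37
f 41 38 37
f 37 40 39
f 39 41 37
f 38 44 40
f 42 38 41
f 42 44 38
f 40 44 39
f 43 41 39
f 39 44 43
f 43 42 41
f 44 42 43
f 45 56 50
f 45 50 46
f 45 46 52
f 45 52 55
f 45 55 56
f 46 50 54
f 50 56 49
f 56 55 47
f 55 52 51
f 52 46 53
f 48 54 49
f 48 49 47
f 48 47 51
f 48 51 53
f 48 53 54
f 49 54 50
f 47 49 56
f 51 47 55
f 53 51 52
f 54 53 46



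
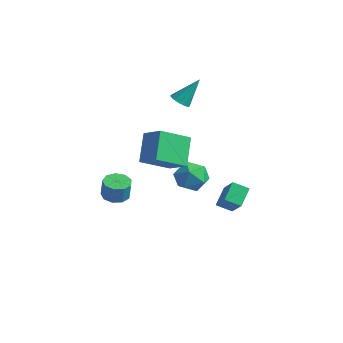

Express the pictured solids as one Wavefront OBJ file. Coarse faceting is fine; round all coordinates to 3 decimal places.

v -1.693 2.496 2.507
v -1.245 2.774 2.144
v -1.187 3.544 3.933
v -1.544 2.971 2.105
v -1.89 3.018 2.194
v -2.174 2.899 2.382
v -2.305 2.652 2.61
v -2.241 2.356 2.805
v -2.004 2.104 2.906
v -1.667 1.977 2.88
v -1.339 2.014 2.736
v -1.123 2.205 2.519
v -1.088 2.488 2.298
v -1.914 2.69 -3.353
v -1.207 3.097 -4.113
v -0.533 1.943 -2.467
v 0.174 2.35 -3.227
v -0.35 3.041 -2.527
v -1.204 3.503 -3.075
v -0.536 1.537 -3.505
v -1.39 1.999 -4.053
v -0.356 2.384 -4.207
v -0.241 3.314 -3.602
v -1.499 1.726 -2.978
v -1.384 2.656 -2.373
v -1.175 -3.278 -1.748
v -0.785 -3.949 -1.822
v -0.614 -3.974 -0.685
v -1.005 -3.302 -0.612
v -0.449 -3.537 -1.863
v -0.278 -3.561 -0.726
v -0.453 -3.003 -1.851
v -0.282 -3.028 -0.714
v -0.795 -2.598 -1.791
v -0.624 -2.623 -0.654
v -1.315 -2.511 -1.711
v -1.144 -2.536 -0.574
v -1.77 -2.783 -1.648
v -1.599 -2.807 -0.511
v -1.947 -3.286 -1.633
v -1.776 -3.31 -0.496
v -1.763 -3.785 -1.671
v -1.592 -3.81 -0.534
v -1.304 -4.047 -1.746
v -1.133 -4.072 -0.609
v 1.904 2.715 -4.973
v 1.142 2.219 -4.555
v 1.609 3.764 -4.264
v 0.847 3.268 -3.847
v 2.973 2.152 -3.693
v 2.211 1.656 -3.276
v 2.678 3.201 -2.985
v 1.916 2.705 -2.567
v -0.593 -2.026 0.452
v -1.338 -0.839 1.75
v 0.155 -0.455 -0.554
v -0.591 0.732 0.744
v 0.671 -2.112 1.256
v -0.075 -0.925 2.554
v 1.418 -0.541 0.25
v 0.673 0.646 1.548
f 2 1 4
f 2 4 3
f 4 1 5
f 4 5 3
f 5 1 6
f 5 6 3
f 6 1 7
f 6 7 3
f 7 1 8
f 7 8 3
f 8 1 9
f 8 9 3
f 9 1 10
f 9 10 3
f 10 1 11
f 10 11 3
f 11 1 12
f 11 12 3
f 12 1 13
f 12 13 3
f 13 1 2
f 13 2 3
f 14 25 19
f 14 19 15
f 14 15 21
f 14 21 24
f 14 24 25
f 15 19 23
f 19 25 18
f 25 24 16
f 24 21 20
f 21 15 22
f 17 23 18
f 17 18 16
f 17 16 20
f 17 20 22
f 17 22 23
f 18 23 19
f 16 18 25
f 20 16 24
f 22 20 21
f 23 22 15
f 27 26 30
f 27 30 28
f 28 30 31
f 28 31 29
f 30 26 32
f 30 32 31
f 31 32 33
f 31 33 29
f 32 26 34
f 32 34 33
f 33 34 35
f 33 35 29
f 34 26 36
f 34 36 35
f 35 36 37
f 35 37 29
f 36 26 38
f 36 38 37
f 37 38 39
f 37 39 29
f 38 26 40
f 38 40 39
f 39 40 41
f 39 41 29
f 40 26 42
f 40 42 41
f 41 42 43
f 41 43 29
f 42 26 44
f 42 44 43
f 43 44 45
f 43 45 29
f 44 26 27
f 44 27 45
f 45 27 28
f 45 28 29
f 47 49 46
f 50 47 46
f 46 49 48
f 48 50 46
f 47 53 49
f 51 47 50
f 51 53 47
f 49 53 48
f 52 50 48
f 48 53 52
f 52 51 50
f 53 51 52
f 55 57 54
f 58 55 54
f 54 57 56
f 56 58 54
f 55 61 57
f 59 55 58
f 59 61 55
f 57 61 56
f 60 58 56
f 56 61 60
f 60 59 58
f 61 59 60



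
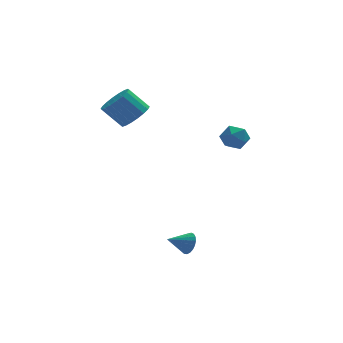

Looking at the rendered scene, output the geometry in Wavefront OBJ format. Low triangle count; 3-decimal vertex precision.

v -1.322 -3.113 -3.063
v -1.039 -3.317 -2.55
v -2.318 -3.327 -2.597
v -1.069 -3.066 -2.499
v -1.142 -2.824 -2.545
v -1.247 -2.631 -2.681
v -1.364 -2.522 -2.882
v -1.475 -2.515 -3.115
v -1.559 -2.611 -3.339
v -1.602 -2.795 -3.515
v -1.596 -3.033 -3.613
v -1.543 -3.285 -3.616
v -1.452 -3.508 -3.523
v -1.339 -3.662 -3.35
v -1.222 -3.722 -3.128
v -1.123 -3.676 -2.895
v -1.058 -3.533 -2.69
v 0.706 -0.958 2.815
v 1.404 -1.067 3.088
v 0.656 -2.133 2.472
v 1.354 -2.242 2.745
v 0.779 -2.112 3.219
v 0.809 -1.386 3.431
v 1.251 -1.814 2.129
v 1.281 -1.088 2.341
v 1.74 -1.596 2.663
v 1.449 -1.78 3.337
v 0.611 -1.42 2.223
v 0.32 -1.604 2.897
v -2.875 2.811 2.454
v -2.205 2.782 3.054
v -3.135 3.1 4.107
v -3.805 3.129 3.506
v -2.205 3.166 2.938
v -3.134 3.484 3.991
v -2.337 3.479 2.727
v -3.267 3.797 3.78
v -2.576 3.66 2.461
v -3.506 3.978 3.514
v -2.875 3.673 2.194
v -3.804 3.991 3.247
v -3.173 3.515 1.978
v -4.102 3.833 3.031
v -3.412 3.218 1.857
v -4.342 3.536 2.91
v -3.545 2.84 1.853
v -4.475 3.158 2.906
v -3.546 2.456 1.969
v -4.475 2.774 3.022
v -3.413 2.143 2.18
v -4.343 2.461 3.233
v -3.174 1.962 2.446
v -4.104 2.28 3.499
v -2.876 1.949 2.713
v -3.805 2.267 3.766
v -2.578 2.107 2.929
v -3.507 2.425 3.982
v -2.338 2.404 3.05
v -3.268 2.722 4.103
f 2 1 4
f 2 4 3
f 4 1 5
f 4 5 3
f 5 1 6
f 5 6 3
f 6 1 7
f 6 7 3
f 7 1 8
f 7 8 3
f 8 1 9
f 8 9 3
f 9 1 10
f 9 10 3
f 10 1 11
f 10 11 3
f 11 1 12
f 11 12 3
f 12 1 13
f 12 13 3
f 13 1 14
f 13 14 3
f 14 1 15
f 14 15 3
f 15 1 16
f 15 16 3
f 16 1 17
f 16 17 3
f 17 1 2
f 17 2 3
f 18 29 23
f 18 23 19
f 18 19 25
f 18 25 28
f 18 28 29
f 19 23 27
f 23 29 22
f 29 28 20
f 28 25 24
f 25 19 26
f 21 27 22
f 21 22 20
f 21 20 24
f 21 24 26
f 21 26 27
f 22 27 23
f 20 22 29
f 24 20 28
f 26 24 25
f 27 26 19
f 31 30 34
f 31 34 32
f 32 34 35
f 32 35 33
f 34 30 36
f 34 36 35
f 35 36 37
f 35 37 33
f 36 30 38
f 36 38 37
f 37 38 39
f 37 39 33
f 38 30 40
f 38 40 39
f 39 40 41
f 39 41 33
f 40 30 42
f 40 42 41
f 41 42 43
f 41 43 33
f 42 30 44
f 42 44 43
f 43 44 45
f 43 45 33
f 44 30 46
f 44 46 45
f 45 46 47
f 45 47 33
f 46 30 48
f 46 48 47
f 47 48 49
f 47 49 33
f 48 30 50
f 48 50 49
f 49 50 51
f 49 51 33
f 50 30 52
f 50 52 51
f 51 52 53
f 51 53 33
f 52 30 54
f 52 54 53
f 53 54 55
f 53 55 33
f 54 30 56
f 54 56 55
f 55 56 57
f 55 57 33
f 56 30 58
f 56 58 57
f 57 58 59
f 57 59 33
f 58 30 31
f 58 31 59
f 59 31 32
f 59 32 33



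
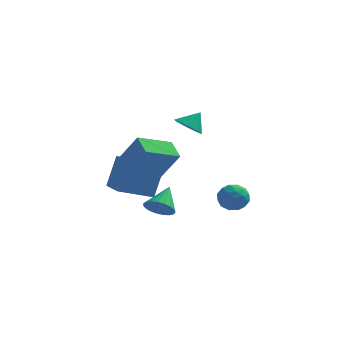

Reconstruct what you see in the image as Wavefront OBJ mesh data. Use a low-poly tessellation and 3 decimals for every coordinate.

v -1.932 -3.194 0.354
v -2.587 -2.251 0.92
v -0.538 -1.804 -0.348
v -1.193 -0.861 0.218
v -0.767 -3.459 2.142
v -1.422 -2.516 2.708
v 0.627 -2.069 1.44
v -0.028 -1.126 2.006
v -3.321 0.71 -2.395
v -2.93 1.355 -0.435
v -4.374 2.388 -2.736
v -3.983 3.032 -0.776
v -1.617 1.648 -3.044
v -1.226 2.292 -1.084
v -2.67 3.325 -3.385
v -2.279 3.97 -1.425
v -0.688 -1.048 -2.667
v 0.021 -0.829 -3.1
v -0.452 0.228 -1.633
v -0.231 -0.643 -3.272
v -0.563 -0.527 -3.339
v -0.916 -0.501 -3.29
v -1.23 -0.57 -3.134
v -1.45 -0.722 -2.896
v -1.539 -0.93 -2.619
v -1.48 -1.158 -2.35
v -1.285 -1.368 -2.136
v -0.986 -1.522 -2.014
v -0.636 -1.595 -2.005
v -0.295 -1.572 -2.11
v -0.022 -1.46 -2.312
v 0.136 -1.276 -2.575
v 0.151 -1.053 -2.854
v 3.098 -1.759 -1.661
v 3.917 -1.741 -1.362
v 2.783 -2.779 -0.738
v 3.602 -2.761 -0.439
v 3.068 -2.088 -0.289
v 3.263 -1.457 -0.859
v 3.437 -3.063 -1.241
v 3.632 -2.432 -1.811
v 4.127 -2.547 -1.102
v 3.899 -1.944 -0.514
v 2.801 -2.576 -1.586
v 2.573 -1.973 -0.998
v 3.535 -1.66 -1.593
v 3.165 -2.86 -0.507
v 2.851 -2.464 -0.419
v 3.333 -2.454 -0.243
v 3.15 -1.493 -1.297
v 3.632 -1.483 -1.121
v 3.133 -1.687 -0.49
v 3.068 -3.037 -0.979
v 3.55 -3.027 -0.803
v 3.367 -2.066 -1.857
v 3.849 -2.056 -1.681
v 3.567 -2.833 -1.61
v 4.14 -2.123 -1.264
v 3.955 -2.723 -0.721
v 3.858 -2.901 -1.193
v 3.972 -2.53 -1.528
v 4.006 -1.769 -0.918
v 3.821 -2.369 -0.375
v 3.507 -1.973 -0.287
v 3.621 -1.602 -0.623
v 4.129 -2.243 -0.765
v 2.879 -2.151 -1.725
v 2.694 -2.751 -1.182
v 3.079 -2.918 -1.477
v 3.193 -2.547 -1.813
v 2.745 -1.797 -1.379
v 2.56 -2.397 -0.836
v 2.728 -1.99 -0.572
v 2.842 -1.619 -0.907
v 2.571 -2.277 -1.335
v 0.151 1.832 2.076
v 0.743 1.208 2.079
v 0.689 2.348 2.964
v 0.912 1.644 1.723
v 0.725 2.168 1.532
v 0.269 2.535 1.595
v -0.242 2.572 1.884
v -0.57 2.263 2.262
v -0.56 1.752 2.554
v -0.218 1.278 2.622
v 0.297 1.064 2.434
f 2 4 1
f 5 2 1
f 1 4 3
f 3 5 1
f 2 8 4
f 6 2 5
f 6 8 2
f 4 8 3
f 7 5 3
f 3 8 7
f 7 6 5
f 8 6 7
f 10 12 9
f 13 10 9
f 9 12 11
f 11 13 9
f 10 16 12
f 14 10 13
f 14 16 10
f 12 16 11
f 15 13 11
f 11 16 15
f 15 14 13
f 16 14 15
f 18 17 20
f 18 20 19
f 20 17 21
f 20 21 19
f 21 17 22
f 21 22 19
f 22 17 23
f 22 23 19
f 23 17 24
f 23 24 19
f 24 17 25
f 24 25 19
f 25 17 26
f 25 26 19
f 26 17 27
f 26 27 19
f 27 17 28
f 27 28 19
f 28 17 29
f 28 29 19
f 29 17 30
f 29 30 19
f 30 17 31
f 30 31 19
f 31 17 32
f 31 32 19
f 32 17 33
f 32 33 19
f 33 17 18
f 33 18 19
f 34 71 50
f 71 45 74
f 50 74 39
f 71 74 50
f 34 50 46
f 50 39 51
f 46 51 35
f 50 51 46
f 34 46 55
f 46 35 56
f 55 56 41
f 46 56 55
f 34 55 67
f 55 41 70
f 67 70 44
f 55 70 67
f 34 67 71
f 67 44 75
f 71 75 45
f 67 75 71
f 35 51 62
f 51 39 65
f 62 65 43
f 51 65 62
f 39 74 52
f 74 45 73
f 52 73 38
f 74 73 52
f 45 75 72
f 75 44 68
f 72 68 36
f 75 68 72
f 44 70 69
f 70 41 57
f 69 57 40
f 70 57 69
f 41 56 61
f 56 35 58
f 61 58 42
f 56 58 61
f 37 63 49
f 63 43 64
f 49 64 38
f 63 64 49
f 37 49 47
f 49 38 48
f 47 48 36
f 49 48 47
f 37 47 54
f 47 36 53
f 54 53 40
f 47 53 54
f 37 54 59
f 54 40 60
f 59 60 42
f 54 60 59
f 37 59 63
f 59 42 66
f 63 66 43
f 59 66 63
f 38 64 52
f 64 43 65
f 52 65 39
f 64 65 52
f 36 48 72
f 48 38 73
f 72 73 45
f 48 73 72
f 40 53 69
f 53 36 68
f 69 68 44
f 53 68 69
f 42 60 61
f 60 40 57
f 61 57 41
f 60 57 61
f 43 66 62
f 66 42 58
f 62 58 35
f 66 58 62
f 77 76 79
f 77 79 78
f 79 76 80
f 79 80 78
f 80 76 81
f 80 81 78
f 81 76 82
f 81 82 78
f 82 76 83
f 82 83 78
f 83 76 84
f 83 84 78
f 84 76 85
f 84 85 78
f 85 76 86
f 85 86 78
f 86 76 77
f 86 77 78



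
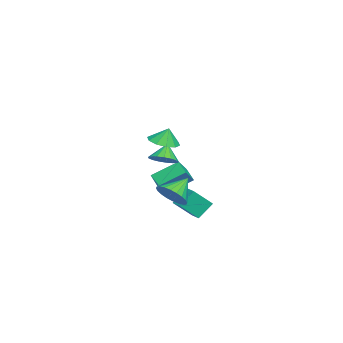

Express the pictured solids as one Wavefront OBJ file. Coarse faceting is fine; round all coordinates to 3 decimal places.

v 2.449 -2.39 3.149
v 3.413 -2.648 3.208
v 2.471 -2.07 4.191
v 3.385 -2.058 3.028
v 2.999 -1.594 2.894
v 2.403 -1.434 2.857
v 1.824 -1.639 2.932
v 1.485 -2.131 3.09
v 1.514 -2.721 3.27
v 1.9 -3.185 3.404
v 2.496 -3.345 3.441
v 3.074 -3.14 3.366
v -4.214 -3.919 -2.709
v -4.668 -2.246 -1.597
v -3.194 -3.29 -3.239
v -3.648 -1.617 -2.127
v -3.532 -4.303 -1.853
v -3.986 -2.63 -0.741
v -2.512 -3.674 -2.383
v -2.966 -2.001 -1.271
v 0.541 -1.033 -3.459
v 1.182 -2.08 -2.269
v -0.091 -0.284 -2.46
v 0.55 -1.331 -1.269
v 1.27 -0.509 -3.391
v 1.911 -1.556 -2.2
v 0.638 0.24 -2.391
v 1.279 -0.807 -1.201
v 1.084 -2.656 1.179
v 1.863 -2.465 1.65
v 0.396 -2.524 2.261
v 1.722 -2.066 1.512
v 1.434 -1.803 1.297
v 1.067 -1.734 1.056
v 0.704 -1.877 0.842
v 0.427 -2.198 0.705
v 0.302 -2.624 0.677
v 0.355 -3.057 0.764
v 0.576 -3.399 0.946
v 0.913 -3.57 1.181
v 1.289 -3.532 1.415
v 1.618 -3.293 1.596
v 1.826 -2.908 1.68
v 4.47 -1.562 -0.407
v 5.078 -1.857 0.436
v 3.39 -0.778 0.647
v 5.25 -1.486 0.336
v 5.304 -1.126 0.123
v 5.23 -0.833 -0.17
v 5.041 -0.65 -0.5
v 4.765 -0.607 -0.815
v 4.444 -0.709 -1.068
v 4.127 -0.941 -1.221
v 3.862 -1.267 -1.249
v 3.69 -1.638 -1.15
v 3.636 -1.998 -0.937
v 3.709 -2.291 -0.643
v 3.898 -2.474 -0.314
v 4.174 -2.517 0.002
v 4.495 -2.415 0.255
v 4.813 -2.184 0.407
f 2 1 4
f 2 4 3
f 4 1 5
f 4 5 3
f 5 1 6
f 5 6 3
f 6 1 7
f 6 7 3
f 7 1 8
f 7 8 3
f 8 1 9
f 8 9 3
f 9 1 10
f 9 10 3
f 10 1 11
f 10 11 3
f 11 1 12
f 11 12 3
f 12 1 2
f 12 2 3
f 14 16 13
f 17 14 13
f 13 16 15
f 15 17 13
f 14 20 16
f 18 14 17
f 18 20 14
f 16 20 15
f 19 17 15
f 15 20 19
f 19 18 17
f 20 18 19
f 22 24 21
f 25 22 21
f 21 24 23
f 23 25 21
f 22 28 24
f 26 22 25
f 26 28 22
f 24 28 23
f 27 25 23
f 23 28 27
f 27 26 25
f 28 26 27
f 30 29 32
f 30 32 31
f 32 29 33
f 32 33 31
f 33 29 34
f 33 34 31
f 34 29 35
f 34 35 31
f 35 29 36
f 35 36 31
f 36 29 37
f 36 37 31
f 37 29 38
f 37 38 31
f 38 29 39
f 38 39 31
f 39 29 40
f 39 40 31
f 40 29 41
f 40 41 31
f 41 29 42
f 41 42 31
f 42 29 43
f 42 43 31
f 43 29 30
f 43 30 31
f 45 44 47
f 45 47 46
f 47 44 48
f 47 48 46
f 48 44 49
f 48 49 46
f 49 44 50
f 49 50 46
f 50 44 51
f 50 51 46
f 51 44 52
f 51 52 46
f 52 44 53
f 52 53 46
f 53 44 54
f 53 54 46
f 54 44 55
f 54 55 46
f 55 44 56
f 55 56 46
f 56 44 57
f 56 57 46
f 57 44 58
f 57 58 46
f 58 44 59
f 58 59 46
f 59 44 60
f 59 60 46
f 60 44 61
f 60 61 46
f 61 44 45
f 61 45 46



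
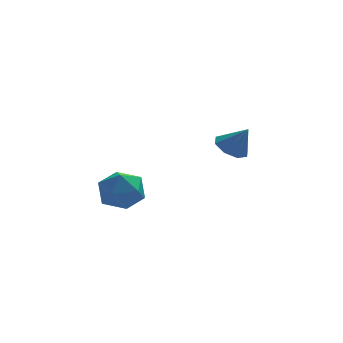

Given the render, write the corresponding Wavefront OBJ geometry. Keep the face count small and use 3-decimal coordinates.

v 1.984 2.221 -2.523
v 2.762 2.433 -2.874
v 2.636 1.819 -1.317
v 2.478 2.949 -2.548
v 1.904 3.039 -2.208
v 1.377 2.65 -2.052
v 1.205 2.01 -2.173
v 1.489 1.494 -2.499
v 2.063 1.404 -2.839
v 2.591 1.793 -2.995
v -3.994 -0.264 -3.386
v -2.872 -0.244 -3.296
v -4.008 -1.996 -2.824
v -2.886 -1.976 -2.734
v -3.519 -1.374 -2.024
v -3.51 -0.304 -2.371
v -3.37 -1.936 -3.749
v -3.361 -0.866 -4.096
v -2.487 -1.277 -3.52
v -2.579 -0.93 -2.454
v -4.301 -1.31 -3.666
v -4.393 -0.963 -2.6
f 2 1 4
f 2 4 3
f 4 1 5
f 4 5 3
f 5 1 6
f 5 6 3
f 6 1 7
f 6 7 3
f 7 1 8
f 7 8 3
f 8 1 9
f 8 9 3
f 9 1 10
f 9 10 3
f 10 1 2
f 10 2 3
f 11 22 16
f 11 16 12
f 11 12 18
f 11 18 21
f 11 21 22
f 12 16 20
f 16 22 15
f 22 21 13
f 21 18 17
f 18 12 19
f 14 20 15
f 14 15 13
f 14 13 17
f 14 17 19
f 14 19 20
f 15 20 16
f 13 15 22
f 17 13 21
f 19 17 18
f 20 19 12



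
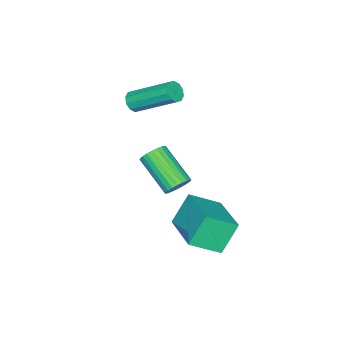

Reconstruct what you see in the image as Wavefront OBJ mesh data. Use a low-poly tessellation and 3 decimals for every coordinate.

v -1.59 -2.844 2.261
v -1.298 -3.052 2.638
v -1.558 -1.284 3.816
v -1.85 -1.076 3.439
v -1.103 -2.891 2.439
v -1.364 -1.123 3.617
v -1.095 -2.711 2.172
v -1.355 -0.944 3.35
v -1.275 -2.583 1.939
v -1.536 -0.816 3.117
v -1.576 -2.554 1.829
v -1.836 -0.787 3.008
v -1.882 -2.636 1.884
v -2.142 -0.868 3.062
v -2.076 -2.797 2.083
v -2.337 -1.029 3.261
v -2.085 -2.976 2.35
v -2.345 -1.209 3.528
v -1.904 -3.104 2.583
v -2.165 -1.337 3.761
v -1.604 -3.133 2.692
v -1.864 -1.366 3.871
v -0.776 -0.264 -1.325
v -0.193 -0.362 -1.174
v -0.721 -1.893 -0.124
v -1.304 -1.796 -0.275
v -0.263 -0.218 -0.998
v -0.791 -1.749 0.051
v -0.411 -0.08 -0.872
v -0.939 -1.611 0.177
v -0.614 0.029 -0.815
v -1.143 -1.502 0.234
v -0.843 0.094 -0.835
v -1.371 -1.437 0.214
v -1.061 0.104 -0.93
v -1.589 -1.427 0.119
v -1.235 0.058 -1.085
v -1.763 -1.473 -0.036
v -1.34 -0.037 -1.277
v -1.868 -1.568 -0.228
v -1.359 -0.167 -1.476
v -1.887 -1.698 -0.426
v -1.289 -0.311 -1.651
v -1.817 -1.842 -0.602
v -1.141 -0.449 -1.777
v -1.669 -1.98 -0.728
v -0.937 -0.558 -1.834
v -1.466 -2.089 -0.785
v -0.709 -0.623 -1.814
v -1.237 -2.154 -0.765
v -0.491 -0.633 -1.719
v -1.019 -2.164 -0.67
v -0.317 -0.587 -1.564
v -0.845 -2.118 -0.515
v -0.212 -0.492 -1.372
v -0.74 -2.023 -0.323
v 0.053 1.437 -2.62
v -0.714 1.728 -1.364
v 1.413 3.038 -2.16
v 0.646 3.328 -0.904
v 0.914 0.492 -1.876
v 0.147 0.782 -0.62
v 2.274 2.092 -1.416
v 1.507 2.383 -0.16
f 2 1 5
f 2 5 3
f 3 5 6
f 3 6 4
f 5 1 7
f 5 7 6
f 6 7 8
f 6 8 4
f 7 1 9
f 7 9 8
f 8 9 10
f 8 10 4
f 9 1 11
f 9 11 10
f 10 11 12
f 10 12 4
f 11 1 13
f 11 13 12
f 12 13 14
f 12 14 4
f 13 1 15
f 13 15 14
f 14 15 16
f 14 16 4
f 15 1 17
f 15 17 16
f 16 17 18
f 16 18 4
f 17 1 19
f 17 19 18
f 18 19 20
f 18 20 4
f 19 1 21
f 19 21 20
f 20 21 22
f 20 22 4
f 21 1 2
f 21 2 22
f 22 2 3
f 22 3 4
f 24 23 27
f 24 27 25
f 25 27 28
f 25 28 26
f 27 23 29
f 27 29 28
f 28 29 30
f 28 30 26
f 29 23 31
f 29 31 30
f 30 31 32
f 30 32 26
f 31 23 33
f 31 33 32
f 32 33 34
f 32 34 26
f 33 23 35
f 33 35 34
f 34 35 36
f 34 36 26
f 35 23 37
f 35 37 36
f 36 37 38
f 36 38 26
f 37 23 39
f 37 39 38
f 38 39 40
f 38 40 26
f 39 23 41
f 39 41 40
f 40 41 42
f 40 42 26
f 41 23 43
f 41 43 42
f 42 43 44
f 42 44 26
f 43 23 45
f 43 45 44
f 44 45 46
f 44 46 26
f 45 23 47
f 45 47 46
f 46 47 48
f 46 48 26
f 47 23 49
f 47 49 48
f 48 49 50
f 48 50 26
f 49 23 51
f 49 51 50
f 50 51 52
f 50 52 26
f 51 23 53
f 51 53 52
f 52 53 54
f 52 54 26
f 53 23 55
f 53 55 54
f 54 55 56
f 54 56 26
f 55 23 24
f 55 24 56
f 56 24 25
f 56 25 26
f 58 60 57
f 61 58 57
f 57 60 59
f 59 61 57
f 58 64 60
f 62 58 61
f 62 64 58
f 60 64 59
f 63 61 59
f 59 64 63
f 63 62 61
f 64 62 63



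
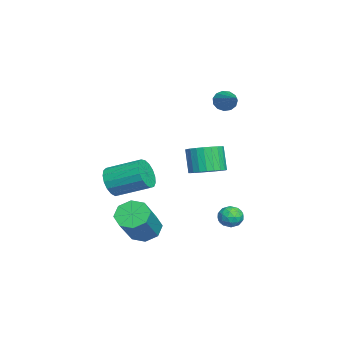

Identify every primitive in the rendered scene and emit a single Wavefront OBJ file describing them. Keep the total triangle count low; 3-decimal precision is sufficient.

v -2.589 2.795 3.005
v -2.271 2.452 2.597
v -0.871 3.445 3.795
v -2.32 2.764 2.447
v -2.455 3.085 2.474
v -2.631 3.314 2.669
v -2.795 3.378 2.971
v -2.893 3.257 3.284
v -2.894 2.989 3.508
v -2.799 2.659 3.572
v -2.637 2.372 3.456
v -2.459 2.219 3.197
v -2.323 2.249 2.876
v 2.183 2.315 0.284
v 2.943 1.999 0.567
v 2.396 1.809 1.82
v 1.637 2.125 1.536
v 2.98 2.33 0.633
v 2.433 2.14 1.886
v 2.895 2.659 0.647
v 2.349 2.469 1.899
v 2.703 2.935 0.604
v 2.156 2.745 1.857
v 2.431 3.117 0.513
v 1.884 2.927 1.766
v 2.121 3.177 0.387
v 1.575 2.987 1.64
v 1.821 3.105 0.246
v 1.275 2.915 1.498
v 1.576 2.914 0.11
v 1.03 2.724 1.362
v 1.424 2.631 0
v 0.877 2.441 1.253
v 1.387 2.3 -0.066
v 0.84 2.11 1.187
v 1.471 1.971 -0.079
v 0.925 1.781 1.173
v 1.664 1.695 -0.037
v 1.117 1.505 1.216
v 1.936 1.513 0.054
v 1.389 1.323 1.307
v 2.245 1.453 0.18
v 1.699 1.263 1.433
v 2.545 1.525 0.322
v 1.999 1.335 1.574
v 2.79 1.716 0.458
v 2.244 1.526 1.71
v 2.686 -0.521 -3.179
v 3.11 -1.035 -3.723
v 4.598 -1.414 -2.204
v 4.174 -0.899 -1.661
v 3.309 -0.409 -3.762
v 4.797 -0.788 -2.243
v 3.143 0.152 -3.46
v 4.631 -0.227 -1.941
v 2.71 0.319 -2.993
v 4.198 -0.06 -1.474
v 2.262 -0.006 -2.636
v 3.75 -0.385 -1.117
v 2.063 -0.632 -2.597
v 3.551 -1.011 -1.078
v 2.229 -1.193 -2.899
v 3.717 -1.572 -1.38
v 2.662 -1.36 -3.366
v 4.15 -1.739 -1.847
v 1.903 -2.081 -0.654
v 2.364 -1.86 -1.346
v 2.638 -0.217 -0.637
v 2.177 -0.439 0.054
v 1.979 -1.753 -1.445
v 2.253 -0.11 -0.737
v 1.577 -1.721 -1.364
v 1.851 -0.078 -0.655
v 1.25 -1.772 -1.12
v 1.523 -0.129 -0.411
v 1.072 -1.893 -0.769
v 1.345 -0.251 -0.06
v 1.085 -2.058 -0.392
v 1.358 -0.415 0.317
v 1.285 -2.228 -0.075
v 1.558 -0.585 0.634
v 1.627 -2.365 0.109
v 1.9 -0.722 0.818
v 2.032 -2.436 0.118
v 2.306 -0.793 0.827
v 2.408 -2.426 -0.049
v 2.681 -0.784 0.659
v 2.668 -2.338 -0.356
v 2.941 -0.695 0.353
v 2.753 -2.19 -0.73
v 3.027 -0.547 -0.022
v 2.643 -2.018 -1.088
v 2.917 -0.375 -0.379
v 2.417 3.519 -2.387
v 2.907 3.912 -2.518
v 3.053 2.908 -1.842
v 3.543 3.301 -1.973
v 3.072 3.494 -1.583
v 2.679 3.872 -1.92
v 3.281 2.948 -2.44
v 2.888 3.326 -2.777
v 3.441 3.559 -2.551
v 3.312 3.897 -2.021
v 2.648 2.923 -2.339
v 2.519 3.261 -1.809
v 2.606 3.769 -2.501
v 3.354 3.051 -1.859
v 3.077 3.164 -1.63
v 3.365 3.395 -1.707
v 2.472 3.746 -2.149
v 2.76 3.977 -2.226
v 2.857 3.731 -1.676
v 3.2 2.843 -2.134
v 3.488 3.074 -2.211
v 2.595 3.425 -2.653
v 2.883 3.656 -2.73
v 3.103 3.089 -2.684
v 3.208 3.793 -2.597
v 3.582 3.433 -2.276
v 3.428 3.226 -2.551
v 3.197 3.448 -2.749
v 3.132 3.991 -2.286
v 3.506 3.632 -1.965
v 3.229 3.746 -1.736
v 2.998 3.968 -1.934
v 3.446 3.784 -2.305
v 2.454 3.188 -2.395
v 2.828 2.829 -2.074
v 2.962 2.852 -2.426
v 2.731 3.074 -2.624
v 2.378 3.387 -2.084
v 2.752 3.027 -1.763
v 2.763 3.372 -1.611
v 2.532 3.594 -1.809
v 2.514 3.036 -2.055
f 2 1 4
f 2 4 3
f 4 1 5
f 4 5 3
f 5 1 6
f 5 6 3
f 6 1 7
f 6 7 3
f 7 1 8
f 7 8 3
f 8 1 9
f 8 9 3
f 9 1 10
f 9 10 3
f 10 1 11
f 10 11 3
f 11 1 12
f 11 12 3
f 12 1 13
f 12 13 3
f 13 1 2
f 13 2 3
f 15 14 18
f 15 18 16
f 16 18 19
f 16 19 17
f 18 14 20
f 18 20 19
f 19 20 21
f 19 21 17
f 20 14 22
f 20 22 21
f 21 22 23
f 21 23 17
f 22 14 24
f 22 24 23
f 23 24 25
f 23 25 17
f 24 14 26
f 24 26 25
f 25 26 27
f 25 27 17
f 26 14 28
f 26 28 27
f 27 28 29
f 27 29 17
f 28 14 30
f 28 30 29
f 29 30 31
f 29 31 17
f 30 14 32
f 30 32 31
f 31 32 33
f 31 33 17
f 32 14 34
f 32 34 33
f 33 34 35
f 33 35 17
f 34 14 36
f 34 36 35
f 35 36 37
f 35 37 17
f 36 14 38
f 36 38 37
f 37 38 39
f 37 39 17
f 38 14 40
f 38 40 39
f 39 40 41
f 39 41 17
f 40 14 42
f 40 42 41
f 41 42 43
f 41 43 17
f 42 14 44
f 42 44 43
f 43 44 45
f 43 45 17
f 44 14 46
f 44 46 45
f 45 46 47
f 45 47 17
f 46 14 15
f 46 15 47
f 47 15 16
f 47 16 17
f 49 48 52
f 49 52 50
f 50 52 53
f 50 53 51
f 52 48 54
f 52 54 53
f 53 54 55
f 53 55 51
f 54 48 56
f 54 56 55
f 55 56 57
f 55 57 51
f 56 48 58
f 56 58 57
f 57 58 59
f 57 59 51
f 58 48 60
f 58 60 59
f 59 60 61
f 59 61 51
f 60 48 62
f 60 62 61
f 61 62 63
f 61 63 51
f 62 48 64
f 62 64 63
f 63 64 65
f 63 65 51
f 64 48 49
f 64 49 65
f 65 49 50
f 65 50 51
f 67 66 70
f 67 70 68
f 68 70 71
f 68 71 69
f 70 66 72
f 70 72 71
f 71 72 73
f 71 73 69
f 72 66 74
f 72 74 73
f 73 74 75
f 73 75 69
f 74 66 76
f 74 76 75
f 75 76 77
f 75 77 69
f 76 66 78
f 76 78 77
f 77 78 79
f 77 79 69
f 78 66 80
f 78 80 79
f 79 80 81
f 79 81 69
f 80 66 82
f 80 82 81
f 81 82 83
f 81 83 69
f 82 66 84
f 82 84 83
f 83 84 85
f 83 85 69
f 84 66 86
f 84 86 85
f 85 86 87
f 85 87 69
f 86 66 88
f 86 88 87
f 87 88 89
f 87 89 69
f 88 66 90
f 88 90 89
f 89 90 91
f 89 91 69
f 90 66 92
f 90 92 91
f 91 92 93
f 91 93 69
f 92 66 67
f 92 67 93
f 93 67 68
f 93 68 69
f 94 131 110
f 131 105 134
f 110 134 99
f 131 134 110
f 94 110 106
f 110 99 111
f 106 111 95
f 110 111 106
f 94 106 115
f 106 95 116
f 115 116 101
f 106 116 115
f 94 115 127
f 115 101 130
f 127 130 104
f 115 130 127
f 94 127 131
f 127 104 135
f 131 135 105
f 127 135 131
f 95 111 122
f 111 99 125
f 122 125 103
f 111 125 122
f 99 134 112
f 134 105 133
f 112 133 98
f 134 133 112
f 105 135 132
f 135 104 128
f 132 128 96
f 135 128 132
f 104 130 129
f 130 101 117
f 129 117 100
f 130 117 129
f 101 116 121
f 116 95 118
f 121 118 102
f 116 118 121
f 97 123 109
f 123 103 124
f 109 124 98
f 123 124 109
f 97 109 107
f 109 98 108
f 107 108 96
f 109 108 107
f 97 107 114
f 107 96 113
f 114 113 100
f 107 113 114
f 97 114 119
f 114 100 120
f 119 120 102
f 114 120 119
f 97 119 123
f 119 102 126
f 123 126 103
f 119 126 123
f 98 124 112
f 124 103 125
f 112 125 99
f 124 125 112
f 96 108 132
f 108 98 133
f 132 133 105
f 108 133 132
f 100 113 129
f 113 96 128
f 129 128 104
f 113 128 129
f 102 120 121
f 120 100 117
f 121 117 101
f 120 117 121
f 103 126 122
f 126 102 118
f 122 118 95
f 126 118 122



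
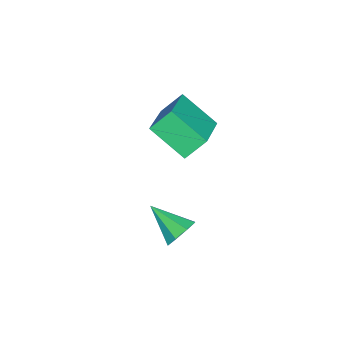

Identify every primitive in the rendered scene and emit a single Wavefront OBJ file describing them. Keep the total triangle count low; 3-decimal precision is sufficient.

v 1.466 -1.408 -3.824
v 1.732 -1.751 -4.267
v 1.094 -2.532 -3.176
v 2.031 -1.647 -3.914
v 2 -1.402 -3.508
v 1.655 -1.161 -3.288
v 1.2 -1.065 -3.382
v 0.901 -1.169 -3.735
v 0.933 -1.414 -4.14
v 1.277 -1.655 -4.361
v -0.905 -1.771 -1.543
v -1.156 -2.972 -0.698
v -1.288 -1.206 -0.854
v -1.539 -2.407 -0.009
v 0.639 -1.593 -0.831
v 0.388 -2.794 0.014
v 0.256 -1.028 -0.142
v 0.005 -2.229 0.703
f 2 1 4
f 2 4 3
f 4 1 5
f 4 5 3
f 5 1 6
f 5 6 3
f 6 1 7
f 6 7 3
f 7 1 8
f 7 8 3
f 8 1 9
f 8 9 3
f 9 1 10
f 9 10 3
f 10 1 2
f 10 2 3
f 12 14 11
f 15 12 11
f 11 14 13
f 13 15 11
f 12 18 14
f 16 12 15
f 16 18 12
f 14 18 13
f 17 15 13
f 13 18 17
f 17 16 15
f 18 16 17



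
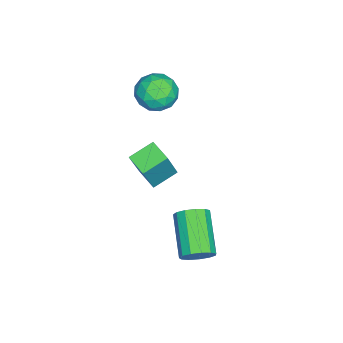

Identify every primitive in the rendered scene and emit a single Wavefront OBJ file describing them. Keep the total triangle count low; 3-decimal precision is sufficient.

v 2.683 4.161 -0.75
v 3.108 3.669 -0.418
v 1.522 2.947 0.542
v 1.097 3.439 0.21
v 3.104 4.001 -0.176
v 1.518 3.279 0.785
v 2.966 4.384 -0.115
v 1.38 3.662 0.845
v 2.738 4.696 -0.257
v 1.152 3.974 0.704
v 2.493 4.838 -0.555
v 0.907 4.116 0.406
v 2.308 4.766 -0.915
v 0.722 4.043 0.046
v 2.242 4.501 -1.223
v 0.656 3.778 -0.262
v 2.316 4.128 -1.381
v 0.73 3.406 -0.42
v 2.507 3.766 -1.338
v 0.921 3.044 -0.378
v 2.753 3.53 -1.109
v 1.167 2.807 -0.149
v 2.977 3.494 -0.767
v 1.392 2.771 0.194
v -3.446 1.108 3.589
v -2.976 1.407 4.367
v -2.204 0.293 3.153
v -1.734 0.592 3.931
v -2.469 -0.014 4.019
v -3.237 0.489 4.289
v -1.943 1.211 3.231
v -2.711 1.714 3.501
v -2.048 1.47 4.146
v -2.373 0.713 4.633
v -2.807 0.987 2.887
v -3.132 0.23 3.374
v -3.32 1.329 4.017
v -1.86 0.371 3.503
v -2.292 0.015 3.555
v -2.016 0.191 4.013
v -3.473 0.79 3.97
v -3.197 0.965 4.428
v -2.899 0.13 4.223
v -1.983 0.735 3.092
v -1.707 0.91 3.55
v -3.164 1.509 3.507
v -2.888 1.685 3.965
v -2.281 1.57 3.297
v -2.498 1.542 4.344
v -1.768 1.063 4.087
v -1.891 1.427 3.676
v -2.342 1.722 3.835
v -2.689 1.097 4.63
v -1.959 0.618 4.374
v -2.391 0.262 4.425
v -2.843 0.558 4.584
v -2.144 1.134 4.5
v -3.221 1.082 3.146
v -2.491 0.603 2.89
v -2.337 1.142 2.936
v -2.789 1.438 3.095
v -3.412 0.637 3.433
v -2.682 0.158 3.176
v -2.838 -0.022 3.685
v -3.289 0.273 3.844
v -3.036 0.566 3.02
v 0.458 2.085 2.887
v 1.261 1.942 4.592
v 1.045 2.84 2.673
v 1.849 2.697 4.378
v 1.231 1.363 2.462
v 2.035 1.22 4.167
v 1.819 2.118 2.248
v 2.622 1.975 3.953
f 2 1 5
f 2 5 3
f 3 5 6
f 3 6 4
f 5 1 7
f 5 7 6
f 6 7 8
f 6 8 4
f 7 1 9
f 7 9 8
f 8 9 10
f 8 10 4
f 9 1 11
f 9 11 10
f 10 11 12
f 10 12 4
f 11 1 13
f 11 13 12
f 12 13 14
f 12 14 4
f 13 1 15
f 13 15 14
f 14 15 16
f 14 16 4
f 15 1 17
f 15 17 16
f 16 17 18
f 16 18 4
f 17 1 19
f 17 19 18
f 18 19 20
f 18 20 4
f 19 1 21
f 19 21 20
f 20 21 22
f 20 22 4
f 21 1 23
f 21 23 22
f 22 23 24
f 22 24 4
f 23 1 2
f 23 2 24
f 24 2 3
f 24 3 4
f 25 62 41
f 62 36 65
f 41 65 30
f 62 65 41
f 25 41 37
f 41 30 42
f 37 42 26
f 41 42 37
f 25 37 46
f 37 26 47
f 46 47 32
f 37 47 46
f 25 46 58
f 46 32 61
f 58 61 35
f 46 61 58
f 25 58 62
f 58 35 66
f 62 66 36
f 58 66 62
f 26 42 53
f 42 30 56
f 53 56 34
f 42 56 53
f 30 65 43
f 65 36 64
f 43 64 29
f 65 64 43
f 36 66 63
f 66 35 59
f 63 59 27
f 66 59 63
f 35 61 60
f 61 32 48
f 60 48 31
f 61 48 60
f 32 47 52
f 47 26 49
f 52 49 33
f 47 49 52
f 28 54 40
f 54 34 55
f 40 55 29
f 54 55 40
f 28 40 38
f 40 29 39
f 38 39 27
f 40 39 38
f 28 38 45
f 38 27 44
f 45 44 31
f 38 44 45
f 28 45 50
f 45 31 51
f 50 51 33
f 45 51 50
f 28 50 54
f 50 33 57
f 54 57 34
f 50 57 54
f 29 55 43
f 55 34 56
f 43 56 30
f 55 56 43
f 27 39 63
f 39 29 64
f 63 64 36
f 39 64 63
f 31 44 60
f 44 27 59
f 60 59 35
f 44 59 60
f 33 51 52
f 51 31 48
f 52 48 32
f 51 48 52
f 34 57 53
f 57 33 49
f 53 49 26
f 57 49 53
f 68 70 67
f 71 68 67
f 67 70 69
f 69 71 67
f 68 74 70
f 72 68 71
f 72 74 68
f 70 74 69
f 73 71 69
f 69 74 73
f 73 72 71
f 74 72 73

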